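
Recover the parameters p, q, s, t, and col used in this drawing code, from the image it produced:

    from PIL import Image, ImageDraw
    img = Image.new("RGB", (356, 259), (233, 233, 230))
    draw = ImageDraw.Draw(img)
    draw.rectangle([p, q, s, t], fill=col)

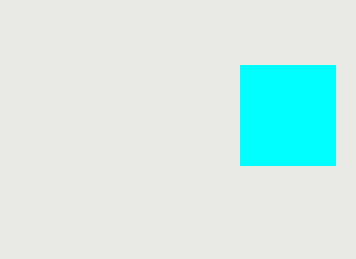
p = 240; q = 65; s = 335; t = 165; col = 'cyan'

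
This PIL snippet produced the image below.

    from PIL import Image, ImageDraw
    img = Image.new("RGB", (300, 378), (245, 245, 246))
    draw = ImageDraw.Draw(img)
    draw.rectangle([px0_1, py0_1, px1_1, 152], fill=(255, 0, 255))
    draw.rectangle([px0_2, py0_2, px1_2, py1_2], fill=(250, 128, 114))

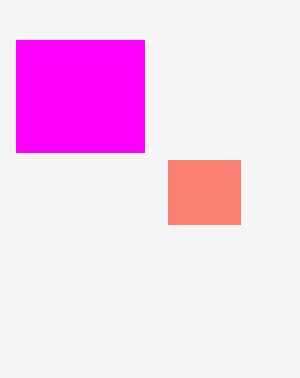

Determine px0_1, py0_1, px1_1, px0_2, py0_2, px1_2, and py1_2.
px0_1 = 16, py0_1 = 40, px1_1 = 144, px0_2 = 168, py0_2 = 160, px1_2 = 240, py1_2 = 224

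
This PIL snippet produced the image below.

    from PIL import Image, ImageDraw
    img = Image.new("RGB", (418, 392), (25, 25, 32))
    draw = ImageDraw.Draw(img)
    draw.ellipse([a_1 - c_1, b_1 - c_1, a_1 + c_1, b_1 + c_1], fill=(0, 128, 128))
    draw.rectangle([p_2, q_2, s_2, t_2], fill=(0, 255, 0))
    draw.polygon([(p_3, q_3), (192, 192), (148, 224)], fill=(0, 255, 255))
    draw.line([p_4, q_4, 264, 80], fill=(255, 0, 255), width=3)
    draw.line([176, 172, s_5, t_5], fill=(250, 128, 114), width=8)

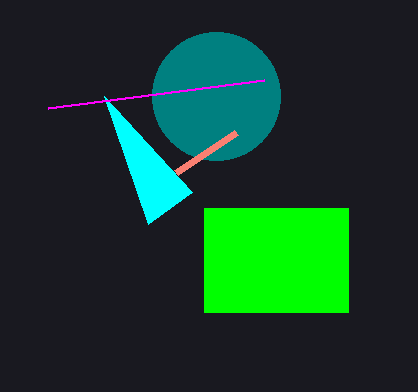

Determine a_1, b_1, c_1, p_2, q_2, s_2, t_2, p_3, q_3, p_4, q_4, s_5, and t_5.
a_1 = 216
b_1 = 96
c_1 = 64
p_2 = 204
q_2 = 208
s_2 = 348
t_2 = 312
p_3 = 104
q_3 = 96
p_4 = 48
q_4 = 108
s_5 = 236
t_5 = 132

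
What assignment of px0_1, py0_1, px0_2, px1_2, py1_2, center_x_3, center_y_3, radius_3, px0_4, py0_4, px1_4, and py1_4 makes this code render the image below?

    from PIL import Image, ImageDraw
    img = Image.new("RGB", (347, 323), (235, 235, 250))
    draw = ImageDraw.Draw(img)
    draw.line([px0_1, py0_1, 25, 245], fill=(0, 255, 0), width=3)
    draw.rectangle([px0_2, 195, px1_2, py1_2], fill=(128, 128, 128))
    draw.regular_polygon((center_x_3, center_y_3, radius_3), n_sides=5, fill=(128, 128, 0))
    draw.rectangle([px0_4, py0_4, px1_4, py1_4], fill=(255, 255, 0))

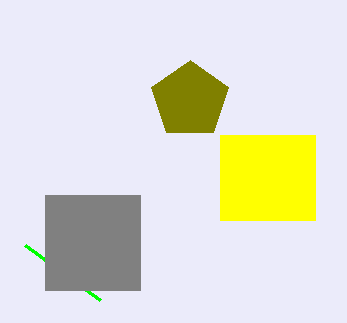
px0_1 = 100, py0_1 = 300, px0_2 = 45, px1_2 = 140, py1_2 = 290, center_x_3 = 190, center_y_3 = 100, radius_3 = 40, px0_4 = 220, py0_4 = 135, px1_4 = 315, py1_4 = 220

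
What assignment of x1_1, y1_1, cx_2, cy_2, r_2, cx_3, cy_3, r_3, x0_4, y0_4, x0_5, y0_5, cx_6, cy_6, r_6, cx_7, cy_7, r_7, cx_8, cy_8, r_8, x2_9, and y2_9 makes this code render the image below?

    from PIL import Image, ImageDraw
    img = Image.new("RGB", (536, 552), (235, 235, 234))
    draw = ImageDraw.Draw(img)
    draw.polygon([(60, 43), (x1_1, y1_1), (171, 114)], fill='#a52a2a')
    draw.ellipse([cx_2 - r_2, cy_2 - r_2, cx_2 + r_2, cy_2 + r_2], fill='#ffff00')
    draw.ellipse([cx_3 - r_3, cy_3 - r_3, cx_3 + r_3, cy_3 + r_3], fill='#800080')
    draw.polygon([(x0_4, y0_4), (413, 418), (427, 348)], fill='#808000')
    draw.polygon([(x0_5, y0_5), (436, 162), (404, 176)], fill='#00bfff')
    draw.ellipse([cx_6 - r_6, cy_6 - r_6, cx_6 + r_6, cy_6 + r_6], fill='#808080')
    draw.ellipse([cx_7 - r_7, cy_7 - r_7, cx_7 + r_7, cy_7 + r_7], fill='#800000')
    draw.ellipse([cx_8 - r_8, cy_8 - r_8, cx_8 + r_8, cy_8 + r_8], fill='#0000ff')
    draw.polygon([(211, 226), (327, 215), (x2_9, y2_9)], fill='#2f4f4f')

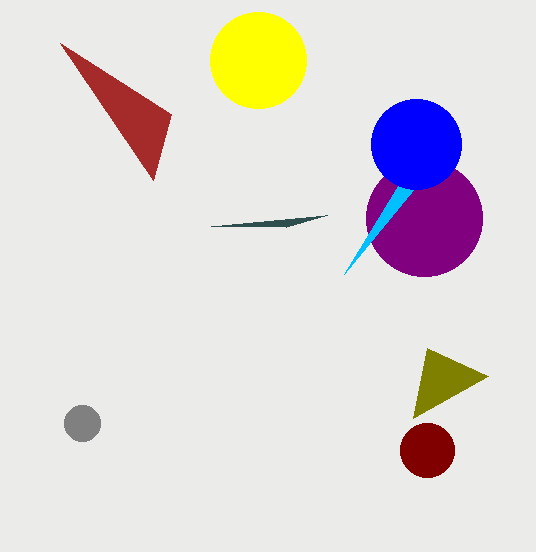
x1_1 = 153, y1_1 = 180, cx_2 = 258, cy_2 = 60, r_2 = 48, cx_3 = 424, cy_3 = 218, r_3 = 58, x0_4 = 488, y0_4 = 376, x0_5 = 344, y0_5 = 274, cx_6 = 82, cy_6 = 423, r_6 = 18, cx_7 = 427, cy_7 = 450, r_7 = 27, cx_8 = 416, cy_8 = 144, r_8 = 45, x2_9 = 286, y2_9 = 227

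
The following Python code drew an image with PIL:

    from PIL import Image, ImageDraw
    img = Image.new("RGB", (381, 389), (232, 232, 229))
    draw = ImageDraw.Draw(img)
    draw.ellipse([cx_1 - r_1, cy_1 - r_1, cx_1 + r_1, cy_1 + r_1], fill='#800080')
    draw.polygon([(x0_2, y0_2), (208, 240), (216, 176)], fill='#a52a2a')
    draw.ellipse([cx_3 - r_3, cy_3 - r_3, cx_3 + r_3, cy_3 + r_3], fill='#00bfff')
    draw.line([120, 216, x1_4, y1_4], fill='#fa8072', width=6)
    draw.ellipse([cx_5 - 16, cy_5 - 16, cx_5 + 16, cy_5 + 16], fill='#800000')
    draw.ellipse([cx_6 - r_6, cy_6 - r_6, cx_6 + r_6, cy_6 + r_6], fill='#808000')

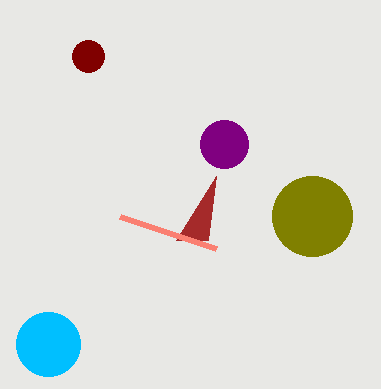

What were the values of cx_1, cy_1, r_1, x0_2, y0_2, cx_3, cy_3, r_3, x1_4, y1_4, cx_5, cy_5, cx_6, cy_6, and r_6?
cx_1 = 224; cy_1 = 144; r_1 = 24; x0_2 = 176; y0_2 = 240; cx_3 = 48; cy_3 = 344; r_3 = 32; x1_4 = 216; y1_4 = 248; cx_5 = 88; cy_5 = 56; cx_6 = 312; cy_6 = 216; r_6 = 40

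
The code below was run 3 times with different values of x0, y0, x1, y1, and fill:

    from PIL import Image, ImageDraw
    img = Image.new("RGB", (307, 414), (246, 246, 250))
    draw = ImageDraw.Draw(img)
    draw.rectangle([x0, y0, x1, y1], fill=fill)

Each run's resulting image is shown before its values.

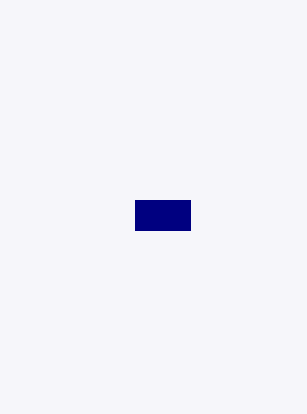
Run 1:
x0 = 135
y0 = 200
x1 = 190
y1 = 230
fill = 'navy'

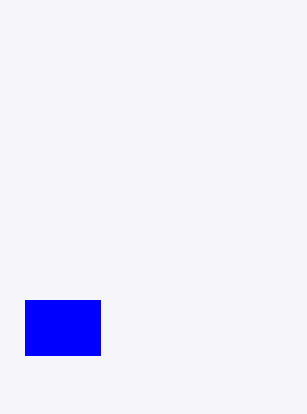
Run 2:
x0 = 25; y0 = 300; x1 = 100; y1 = 355; fill = 'blue'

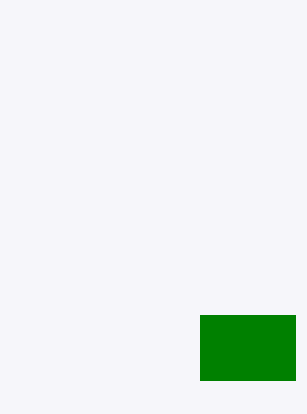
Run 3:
x0 = 200; y0 = 315; x1 = 295; y1 = 380; fill = 'green'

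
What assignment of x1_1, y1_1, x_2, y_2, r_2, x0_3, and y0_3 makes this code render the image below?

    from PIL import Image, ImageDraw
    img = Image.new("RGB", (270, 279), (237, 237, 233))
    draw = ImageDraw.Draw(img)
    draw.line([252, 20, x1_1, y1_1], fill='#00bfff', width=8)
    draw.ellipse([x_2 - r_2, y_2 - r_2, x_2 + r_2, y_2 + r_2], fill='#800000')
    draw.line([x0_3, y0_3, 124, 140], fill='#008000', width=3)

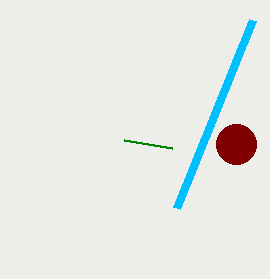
x1_1 = 176
y1_1 = 208
x_2 = 236
y_2 = 144
r_2 = 20
x0_3 = 172
y0_3 = 148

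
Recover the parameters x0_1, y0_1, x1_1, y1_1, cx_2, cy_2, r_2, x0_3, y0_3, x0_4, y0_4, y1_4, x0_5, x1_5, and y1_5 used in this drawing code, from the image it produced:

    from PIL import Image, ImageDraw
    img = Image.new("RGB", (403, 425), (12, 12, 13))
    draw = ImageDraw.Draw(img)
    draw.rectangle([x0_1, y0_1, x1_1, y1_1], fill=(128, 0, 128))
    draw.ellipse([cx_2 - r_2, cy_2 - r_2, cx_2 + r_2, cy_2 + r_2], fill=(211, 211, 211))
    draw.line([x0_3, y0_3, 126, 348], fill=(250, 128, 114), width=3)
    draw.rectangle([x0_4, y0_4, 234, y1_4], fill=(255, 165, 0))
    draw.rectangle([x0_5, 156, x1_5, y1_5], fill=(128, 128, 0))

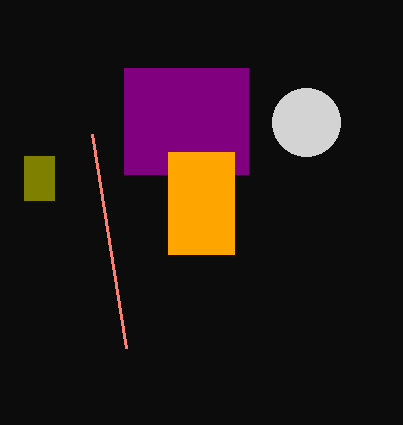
x0_1 = 124; y0_1 = 68; x1_1 = 248; y1_1 = 174; cx_2 = 306; cy_2 = 122; r_2 = 34; x0_3 = 92; y0_3 = 134; x0_4 = 168; y0_4 = 152; y1_4 = 254; x0_5 = 24; x1_5 = 54; y1_5 = 200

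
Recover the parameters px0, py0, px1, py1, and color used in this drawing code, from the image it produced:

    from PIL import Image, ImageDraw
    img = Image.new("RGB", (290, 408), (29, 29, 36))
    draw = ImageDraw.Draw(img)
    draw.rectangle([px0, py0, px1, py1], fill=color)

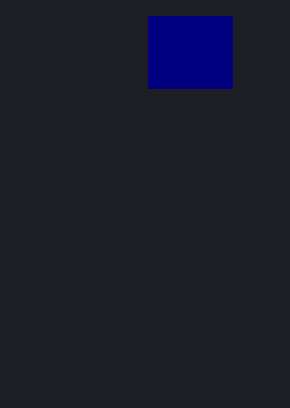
px0 = 148; py0 = 16; px1 = 232; py1 = 88; color = 'navy'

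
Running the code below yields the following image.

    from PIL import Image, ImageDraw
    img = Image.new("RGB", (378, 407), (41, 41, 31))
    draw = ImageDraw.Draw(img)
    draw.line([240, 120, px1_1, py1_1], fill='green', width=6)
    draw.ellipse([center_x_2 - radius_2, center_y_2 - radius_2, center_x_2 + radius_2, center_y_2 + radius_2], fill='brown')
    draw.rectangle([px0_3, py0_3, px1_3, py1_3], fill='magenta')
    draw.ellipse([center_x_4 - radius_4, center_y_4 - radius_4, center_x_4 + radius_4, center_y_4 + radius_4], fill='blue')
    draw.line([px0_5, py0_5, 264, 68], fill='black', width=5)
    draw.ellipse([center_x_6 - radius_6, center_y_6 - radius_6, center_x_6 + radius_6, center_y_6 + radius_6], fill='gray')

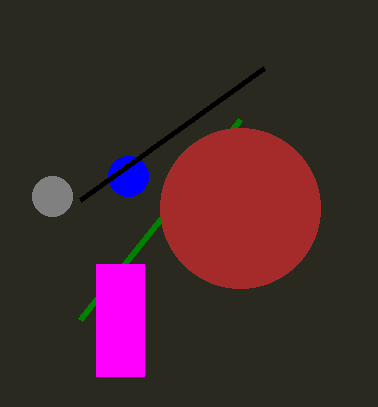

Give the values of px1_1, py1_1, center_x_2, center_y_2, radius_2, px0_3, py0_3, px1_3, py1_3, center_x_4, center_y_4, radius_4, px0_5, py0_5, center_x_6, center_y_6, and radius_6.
px1_1 = 80; py1_1 = 320; center_x_2 = 240; center_y_2 = 208; radius_2 = 80; px0_3 = 96; py0_3 = 264; px1_3 = 144; py1_3 = 376; center_x_4 = 128; center_y_4 = 176; radius_4 = 20; px0_5 = 80; py0_5 = 200; center_x_6 = 52; center_y_6 = 196; radius_6 = 20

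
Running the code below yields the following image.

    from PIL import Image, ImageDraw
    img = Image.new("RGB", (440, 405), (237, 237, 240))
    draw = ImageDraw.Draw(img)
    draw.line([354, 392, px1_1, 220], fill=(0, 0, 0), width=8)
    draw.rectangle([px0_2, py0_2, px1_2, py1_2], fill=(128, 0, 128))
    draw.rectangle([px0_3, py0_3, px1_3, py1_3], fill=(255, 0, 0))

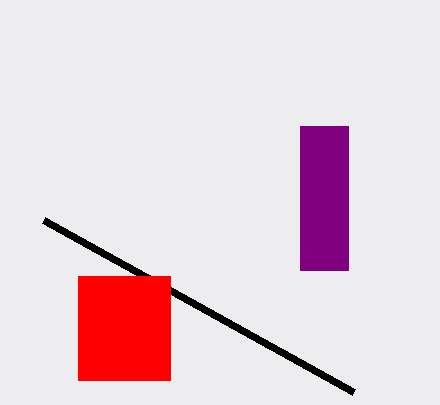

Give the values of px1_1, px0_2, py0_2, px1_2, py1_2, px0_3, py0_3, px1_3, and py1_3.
px1_1 = 44
px0_2 = 300
py0_2 = 126
px1_2 = 348
py1_2 = 270
px0_3 = 78
py0_3 = 276
px1_3 = 170
py1_3 = 380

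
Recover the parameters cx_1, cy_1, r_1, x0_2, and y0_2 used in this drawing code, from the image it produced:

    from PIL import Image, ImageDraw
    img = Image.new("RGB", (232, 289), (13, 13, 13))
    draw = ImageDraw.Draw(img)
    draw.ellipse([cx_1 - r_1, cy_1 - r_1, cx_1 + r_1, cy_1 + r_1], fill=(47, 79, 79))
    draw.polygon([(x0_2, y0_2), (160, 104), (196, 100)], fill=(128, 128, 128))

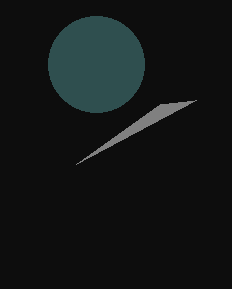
cx_1 = 96, cy_1 = 64, r_1 = 48, x0_2 = 76, y0_2 = 164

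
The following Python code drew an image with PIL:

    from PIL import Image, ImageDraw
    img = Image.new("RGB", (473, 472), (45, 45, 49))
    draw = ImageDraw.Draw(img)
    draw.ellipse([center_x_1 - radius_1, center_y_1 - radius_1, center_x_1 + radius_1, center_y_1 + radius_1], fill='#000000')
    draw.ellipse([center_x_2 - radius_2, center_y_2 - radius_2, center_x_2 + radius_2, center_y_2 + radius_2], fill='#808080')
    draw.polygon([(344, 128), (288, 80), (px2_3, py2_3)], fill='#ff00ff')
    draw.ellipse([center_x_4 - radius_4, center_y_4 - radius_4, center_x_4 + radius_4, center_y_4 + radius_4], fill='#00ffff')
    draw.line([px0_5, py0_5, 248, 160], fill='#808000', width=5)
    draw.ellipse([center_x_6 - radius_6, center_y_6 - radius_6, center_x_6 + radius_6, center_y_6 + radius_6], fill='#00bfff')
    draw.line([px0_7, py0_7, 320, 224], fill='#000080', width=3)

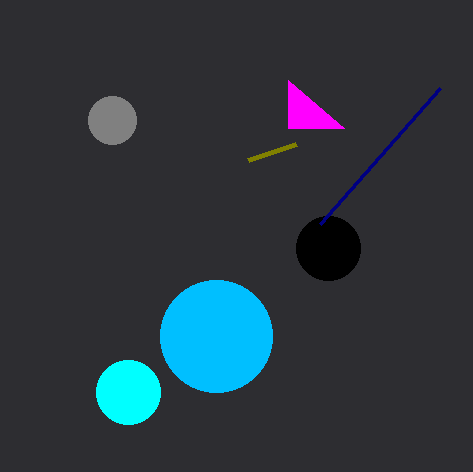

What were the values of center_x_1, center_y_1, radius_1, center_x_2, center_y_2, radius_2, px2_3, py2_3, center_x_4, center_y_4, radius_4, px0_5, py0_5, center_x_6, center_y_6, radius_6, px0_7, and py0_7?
center_x_1 = 328
center_y_1 = 248
radius_1 = 32
center_x_2 = 112
center_y_2 = 120
radius_2 = 24
px2_3 = 288
py2_3 = 128
center_x_4 = 128
center_y_4 = 392
radius_4 = 32
px0_5 = 296
py0_5 = 144
center_x_6 = 216
center_y_6 = 336
radius_6 = 56
px0_7 = 440
py0_7 = 88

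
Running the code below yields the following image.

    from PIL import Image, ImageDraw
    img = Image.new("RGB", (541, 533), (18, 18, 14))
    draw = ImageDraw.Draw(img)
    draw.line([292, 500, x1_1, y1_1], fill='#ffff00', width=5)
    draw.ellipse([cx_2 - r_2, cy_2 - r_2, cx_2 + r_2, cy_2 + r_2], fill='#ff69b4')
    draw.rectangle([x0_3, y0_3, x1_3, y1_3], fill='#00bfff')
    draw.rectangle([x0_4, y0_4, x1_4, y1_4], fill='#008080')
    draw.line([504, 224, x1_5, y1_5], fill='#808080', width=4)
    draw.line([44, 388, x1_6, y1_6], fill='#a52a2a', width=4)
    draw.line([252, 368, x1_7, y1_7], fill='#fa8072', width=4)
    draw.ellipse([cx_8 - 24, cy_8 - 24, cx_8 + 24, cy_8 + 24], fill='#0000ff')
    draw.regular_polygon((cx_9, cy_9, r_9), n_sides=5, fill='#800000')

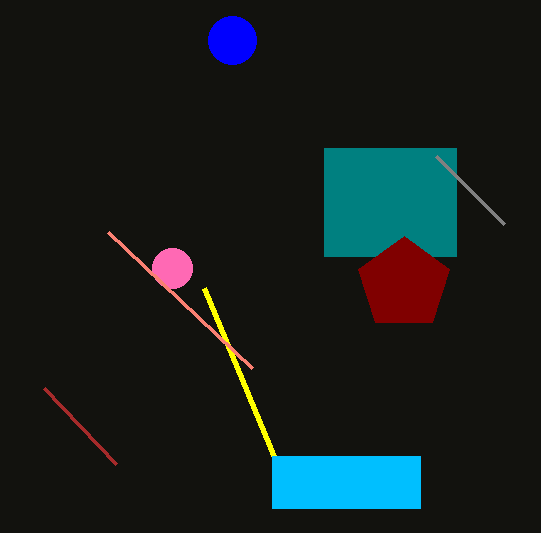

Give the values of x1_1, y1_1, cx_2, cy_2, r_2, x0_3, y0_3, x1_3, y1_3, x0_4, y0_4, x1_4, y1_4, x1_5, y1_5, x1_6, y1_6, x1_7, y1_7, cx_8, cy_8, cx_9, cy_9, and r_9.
x1_1 = 204, y1_1 = 288, cx_2 = 172, cy_2 = 268, r_2 = 20, x0_3 = 272, y0_3 = 456, x1_3 = 420, y1_3 = 508, x0_4 = 324, y0_4 = 148, x1_4 = 456, y1_4 = 256, x1_5 = 436, y1_5 = 156, x1_6 = 116, y1_6 = 464, x1_7 = 108, y1_7 = 232, cx_8 = 232, cy_8 = 40, cx_9 = 404, cy_9 = 284, r_9 = 48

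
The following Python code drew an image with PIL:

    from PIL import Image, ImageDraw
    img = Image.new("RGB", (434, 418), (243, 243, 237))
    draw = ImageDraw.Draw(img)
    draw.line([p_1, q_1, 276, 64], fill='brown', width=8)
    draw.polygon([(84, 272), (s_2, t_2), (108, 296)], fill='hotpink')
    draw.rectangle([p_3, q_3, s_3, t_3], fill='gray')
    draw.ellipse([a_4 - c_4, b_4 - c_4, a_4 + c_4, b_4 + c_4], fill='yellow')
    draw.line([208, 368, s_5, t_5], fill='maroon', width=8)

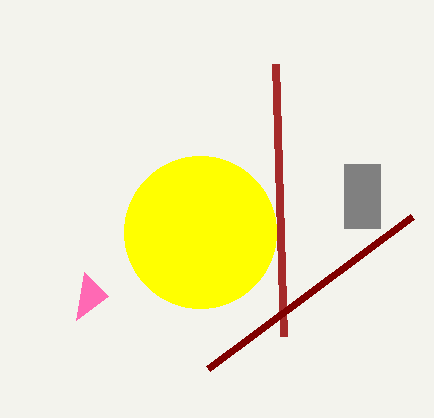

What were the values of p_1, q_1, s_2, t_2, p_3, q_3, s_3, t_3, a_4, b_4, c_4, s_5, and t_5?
p_1 = 284; q_1 = 336; s_2 = 76; t_2 = 320; p_3 = 344; q_3 = 164; s_3 = 380; t_3 = 228; a_4 = 200; b_4 = 232; c_4 = 76; s_5 = 412; t_5 = 216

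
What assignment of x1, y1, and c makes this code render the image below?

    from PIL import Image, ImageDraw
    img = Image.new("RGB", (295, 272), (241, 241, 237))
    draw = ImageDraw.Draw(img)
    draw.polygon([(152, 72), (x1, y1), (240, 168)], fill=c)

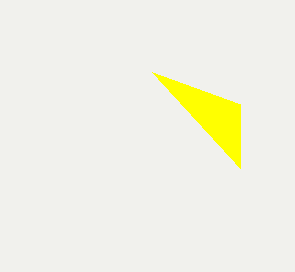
x1 = 240, y1 = 104, c = 'yellow'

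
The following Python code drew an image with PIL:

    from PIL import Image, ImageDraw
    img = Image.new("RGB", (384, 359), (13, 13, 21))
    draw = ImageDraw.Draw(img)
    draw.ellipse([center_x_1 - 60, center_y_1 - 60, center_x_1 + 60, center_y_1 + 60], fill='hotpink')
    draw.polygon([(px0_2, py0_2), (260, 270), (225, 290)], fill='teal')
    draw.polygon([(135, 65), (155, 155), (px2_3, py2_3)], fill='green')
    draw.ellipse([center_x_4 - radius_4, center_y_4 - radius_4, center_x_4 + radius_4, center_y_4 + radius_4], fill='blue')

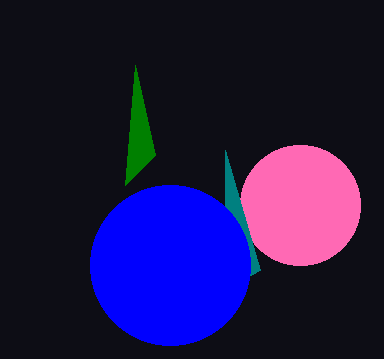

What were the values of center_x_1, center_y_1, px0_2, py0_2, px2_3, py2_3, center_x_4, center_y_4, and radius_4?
center_x_1 = 300, center_y_1 = 205, px0_2 = 225, py0_2 = 150, px2_3 = 125, py2_3 = 185, center_x_4 = 170, center_y_4 = 265, radius_4 = 80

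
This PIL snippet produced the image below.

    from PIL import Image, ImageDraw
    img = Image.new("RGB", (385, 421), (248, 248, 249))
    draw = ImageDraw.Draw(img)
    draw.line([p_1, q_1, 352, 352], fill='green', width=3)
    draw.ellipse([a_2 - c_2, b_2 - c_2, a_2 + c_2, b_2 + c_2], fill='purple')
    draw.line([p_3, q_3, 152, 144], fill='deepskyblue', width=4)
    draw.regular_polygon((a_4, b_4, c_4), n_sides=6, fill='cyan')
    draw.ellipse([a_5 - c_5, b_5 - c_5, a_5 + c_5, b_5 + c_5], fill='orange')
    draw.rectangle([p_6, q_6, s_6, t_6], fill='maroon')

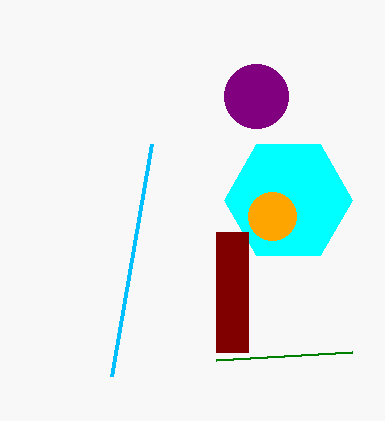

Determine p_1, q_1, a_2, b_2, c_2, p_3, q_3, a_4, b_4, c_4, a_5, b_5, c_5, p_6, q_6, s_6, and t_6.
p_1 = 216; q_1 = 360; a_2 = 256; b_2 = 96; c_2 = 32; p_3 = 112; q_3 = 376; a_4 = 288; b_4 = 200; c_4 = 64; a_5 = 272; b_5 = 216; c_5 = 24; p_6 = 216; q_6 = 232; s_6 = 248; t_6 = 352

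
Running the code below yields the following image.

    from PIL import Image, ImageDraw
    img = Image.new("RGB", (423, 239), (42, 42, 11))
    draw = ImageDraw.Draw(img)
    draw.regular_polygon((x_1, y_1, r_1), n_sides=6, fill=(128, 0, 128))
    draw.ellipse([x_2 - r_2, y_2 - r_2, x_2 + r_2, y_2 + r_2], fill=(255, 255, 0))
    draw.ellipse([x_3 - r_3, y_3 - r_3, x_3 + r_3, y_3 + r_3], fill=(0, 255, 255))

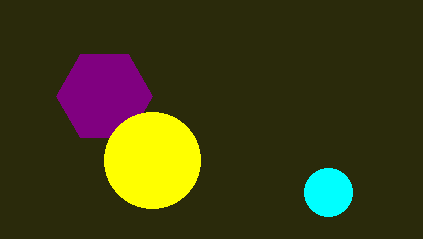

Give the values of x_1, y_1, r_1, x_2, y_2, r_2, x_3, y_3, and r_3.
x_1 = 104; y_1 = 96; r_1 = 48; x_2 = 152; y_2 = 160; r_2 = 48; x_3 = 328; y_3 = 192; r_3 = 24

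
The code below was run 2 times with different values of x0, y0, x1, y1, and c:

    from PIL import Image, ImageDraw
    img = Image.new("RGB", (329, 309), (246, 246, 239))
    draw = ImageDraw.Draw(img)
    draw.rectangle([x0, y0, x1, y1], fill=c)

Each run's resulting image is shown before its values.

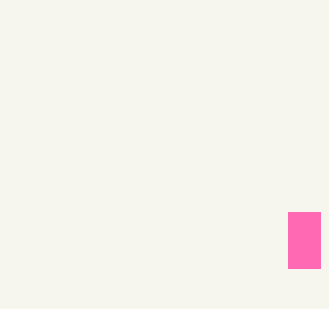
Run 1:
x0 = 288; y0 = 212; x1 = 320; y1 = 268; c = 'hotpink'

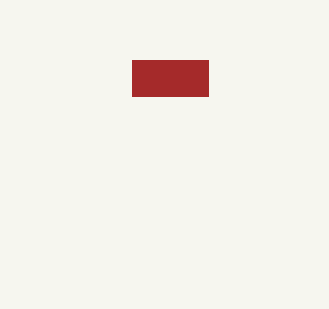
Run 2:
x0 = 132, y0 = 60, x1 = 208, y1 = 96, c = 'brown'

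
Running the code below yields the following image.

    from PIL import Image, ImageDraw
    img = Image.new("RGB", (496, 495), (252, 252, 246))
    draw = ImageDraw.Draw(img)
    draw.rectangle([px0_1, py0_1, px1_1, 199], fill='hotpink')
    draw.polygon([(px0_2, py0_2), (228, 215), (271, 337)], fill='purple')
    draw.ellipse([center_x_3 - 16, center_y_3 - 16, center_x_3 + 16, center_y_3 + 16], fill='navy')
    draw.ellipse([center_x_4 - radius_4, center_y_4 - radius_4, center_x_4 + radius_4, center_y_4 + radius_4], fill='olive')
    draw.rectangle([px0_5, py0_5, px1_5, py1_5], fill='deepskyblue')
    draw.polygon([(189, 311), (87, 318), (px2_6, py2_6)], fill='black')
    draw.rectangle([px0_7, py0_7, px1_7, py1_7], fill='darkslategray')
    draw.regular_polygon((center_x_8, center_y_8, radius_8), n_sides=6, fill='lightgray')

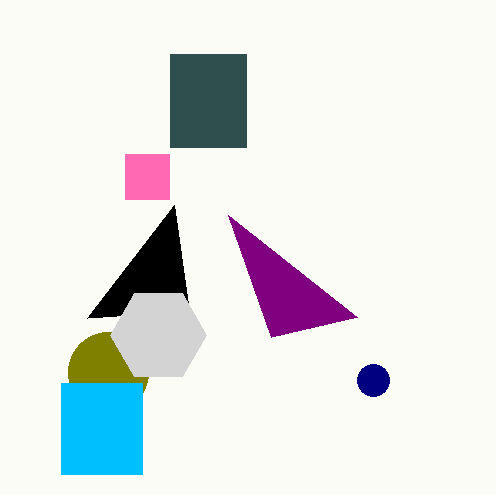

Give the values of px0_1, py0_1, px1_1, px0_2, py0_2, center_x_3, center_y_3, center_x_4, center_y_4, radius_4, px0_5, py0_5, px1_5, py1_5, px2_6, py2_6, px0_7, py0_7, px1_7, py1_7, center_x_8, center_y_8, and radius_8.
px0_1 = 125, py0_1 = 154, px1_1 = 169, px0_2 = 357, py0_2 = 317, center_x_3 = 373, center_y_3 = 380, center_x_4 = 108, center_y_4 = 372, radius_4 = 40, px0_5 = 61, py0_5 = 383, px1_5 = 142, py1_5 = 474, px2_6 = 174, py2_6 = 205, px0_7 = 170, py0_7 = 54, px1_7 = 246, py1_7 = 147, center_x_8 = 158, center_y_8 = 335, radius_8 = 48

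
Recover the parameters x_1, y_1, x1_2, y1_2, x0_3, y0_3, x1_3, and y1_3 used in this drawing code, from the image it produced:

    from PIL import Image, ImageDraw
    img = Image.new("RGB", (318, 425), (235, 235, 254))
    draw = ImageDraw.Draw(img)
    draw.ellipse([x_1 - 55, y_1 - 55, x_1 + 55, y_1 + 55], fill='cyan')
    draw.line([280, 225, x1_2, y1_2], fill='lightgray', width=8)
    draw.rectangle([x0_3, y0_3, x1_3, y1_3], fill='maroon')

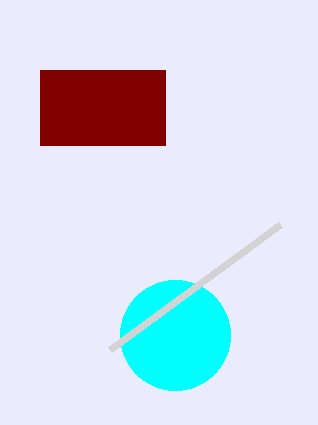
x_1 = 175; y_1 = 335; x1_2 = 110; y1_2 = 350; x0_3 = 40; y0_3 = 70; x1_3 = 165; y1_3 = 145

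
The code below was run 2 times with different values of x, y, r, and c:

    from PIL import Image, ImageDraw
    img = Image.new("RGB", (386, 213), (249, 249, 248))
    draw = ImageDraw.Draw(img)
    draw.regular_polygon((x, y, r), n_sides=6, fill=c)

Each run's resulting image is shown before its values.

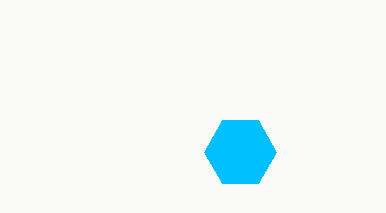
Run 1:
x = 240; y = 152; r = 36; c = 'deepskyblue'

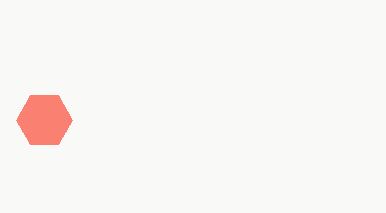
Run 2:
x = 44
y = 120
r = 28
c = 'salmon'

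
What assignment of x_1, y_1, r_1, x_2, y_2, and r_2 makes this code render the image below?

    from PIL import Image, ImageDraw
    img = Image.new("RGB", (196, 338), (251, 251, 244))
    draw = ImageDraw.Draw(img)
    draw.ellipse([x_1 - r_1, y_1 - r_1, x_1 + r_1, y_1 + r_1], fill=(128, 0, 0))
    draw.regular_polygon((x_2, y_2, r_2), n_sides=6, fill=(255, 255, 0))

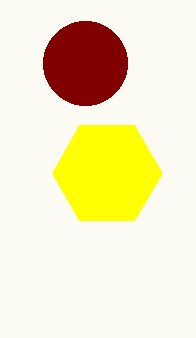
x_1 = 85, y_1 = 63, r_1 = 42, x_2 = 107, y_2 = 173, r_2 = 55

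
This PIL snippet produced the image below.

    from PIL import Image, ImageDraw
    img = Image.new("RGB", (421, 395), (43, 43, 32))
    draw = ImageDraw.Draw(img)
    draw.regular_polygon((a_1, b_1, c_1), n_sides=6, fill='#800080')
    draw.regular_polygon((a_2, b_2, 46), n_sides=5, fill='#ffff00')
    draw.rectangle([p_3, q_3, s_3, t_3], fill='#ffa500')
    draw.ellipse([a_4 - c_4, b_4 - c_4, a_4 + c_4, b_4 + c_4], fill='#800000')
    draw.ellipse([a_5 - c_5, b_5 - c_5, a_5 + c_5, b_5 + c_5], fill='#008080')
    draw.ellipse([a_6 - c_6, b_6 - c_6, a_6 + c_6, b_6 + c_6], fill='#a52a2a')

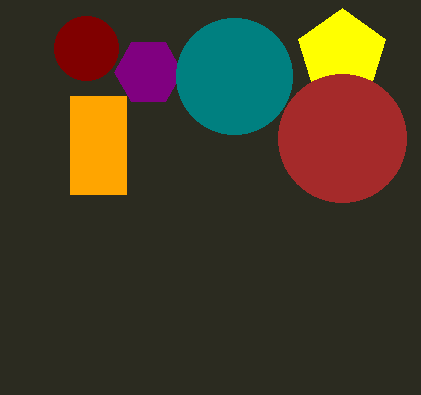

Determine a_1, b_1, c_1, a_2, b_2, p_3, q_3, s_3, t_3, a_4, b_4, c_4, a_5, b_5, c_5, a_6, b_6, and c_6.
a_1 = 148
b_1 = 72
c_1 = 34
a_2 = 342
b_2 = 54
p_3 = 70
q_3 = 96
s_3 = 126
t_3 = 194
a_4 = 86
b_4 = 48
c_4 = 32
a_5 = 234
b_5 = 76
c_5 = 58
a_6 = 342
b_6 = 138
c_6 = 64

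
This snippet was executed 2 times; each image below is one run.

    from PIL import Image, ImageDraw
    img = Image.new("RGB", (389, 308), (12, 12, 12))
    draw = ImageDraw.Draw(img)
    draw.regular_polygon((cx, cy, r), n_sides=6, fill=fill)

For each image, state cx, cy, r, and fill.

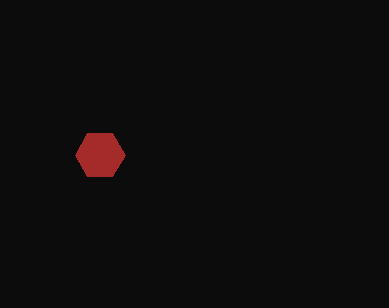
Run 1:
cx = 100; cy = 155; r = 25; fill = 'brown'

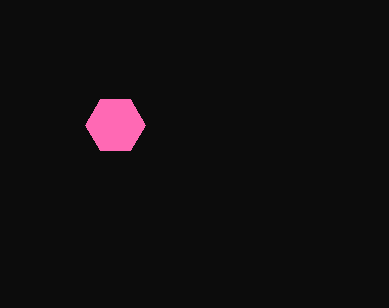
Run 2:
cx = 115
cy = 125
r = 30
fill = 'hotpink'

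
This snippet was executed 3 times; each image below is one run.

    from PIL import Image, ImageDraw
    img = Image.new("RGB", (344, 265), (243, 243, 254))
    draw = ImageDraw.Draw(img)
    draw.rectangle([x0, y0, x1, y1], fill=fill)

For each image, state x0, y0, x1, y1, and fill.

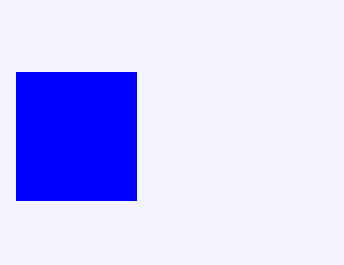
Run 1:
x0 = 16; y0 = 72; x1 = 136; y1 = 200; fill = 'blue'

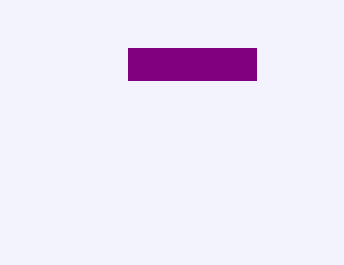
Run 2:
x0 = 128; y0 = 48; x1 = 256; y1 = 80; fill = 'purple'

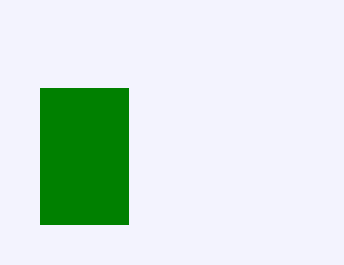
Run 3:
x0 = 40; y0 = 88; x1 = 128; y1 = 224; fill = 'green'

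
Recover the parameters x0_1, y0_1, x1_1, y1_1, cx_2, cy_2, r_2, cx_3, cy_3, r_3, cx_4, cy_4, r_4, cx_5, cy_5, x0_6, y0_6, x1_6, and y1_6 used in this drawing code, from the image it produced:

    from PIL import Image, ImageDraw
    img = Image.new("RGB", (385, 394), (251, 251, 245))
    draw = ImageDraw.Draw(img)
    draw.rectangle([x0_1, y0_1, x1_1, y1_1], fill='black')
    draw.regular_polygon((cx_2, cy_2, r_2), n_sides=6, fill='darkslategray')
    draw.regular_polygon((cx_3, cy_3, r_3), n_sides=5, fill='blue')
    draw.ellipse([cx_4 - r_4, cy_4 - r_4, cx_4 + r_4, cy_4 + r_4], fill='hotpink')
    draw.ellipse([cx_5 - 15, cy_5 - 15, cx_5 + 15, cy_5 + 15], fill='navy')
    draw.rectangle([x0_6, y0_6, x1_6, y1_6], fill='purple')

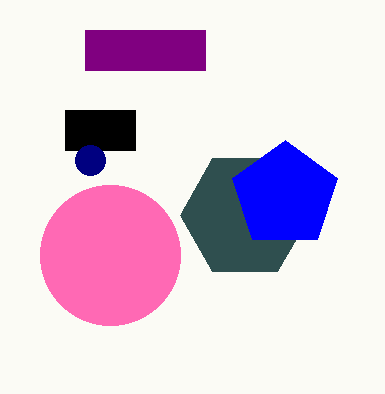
x0_1 = 65
y0_1 = 110
x1_1 = 135
y1_1 = 150
cx_2 = 245
cy_2 = 215
r_2 = 65
cx_3 = 285
cy_3 = 195
r_3 = 55
cx_4 = 110
cy_4 = 255
r_4 = 70
cx_5 = 90
cy_5 = 160
x0_6 = 85
y0_6 = 30
x1_6 = 205
y1_6 = 70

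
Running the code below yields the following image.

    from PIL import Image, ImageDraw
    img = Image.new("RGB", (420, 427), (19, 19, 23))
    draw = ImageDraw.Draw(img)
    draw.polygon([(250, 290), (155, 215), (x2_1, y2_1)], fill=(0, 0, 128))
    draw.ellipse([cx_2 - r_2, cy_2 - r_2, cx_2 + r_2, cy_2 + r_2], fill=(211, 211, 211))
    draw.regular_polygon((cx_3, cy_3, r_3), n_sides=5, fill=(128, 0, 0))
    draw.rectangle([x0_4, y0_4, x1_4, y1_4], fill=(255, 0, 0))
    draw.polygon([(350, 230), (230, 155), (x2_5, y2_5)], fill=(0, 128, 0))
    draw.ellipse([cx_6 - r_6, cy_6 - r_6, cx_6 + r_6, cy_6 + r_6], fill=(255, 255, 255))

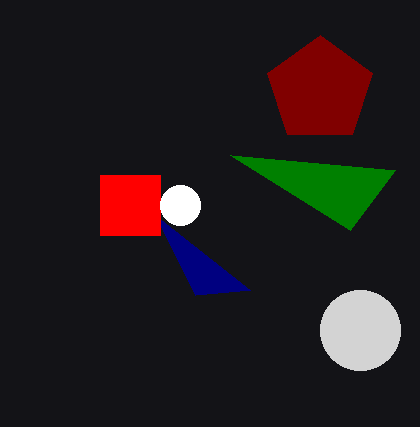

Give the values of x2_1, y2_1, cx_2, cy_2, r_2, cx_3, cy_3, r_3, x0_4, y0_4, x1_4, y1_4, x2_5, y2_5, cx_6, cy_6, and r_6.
x2_1 = 195
y2_1 = 295
cx_2 = 360
cy_2 = 330
r_2 = 40
cx_3 = 320
cy_3 = 90
r_3 = 55
x0_4 = 100
y0_4 = 175
x1_4 = 160
y1_4 = 235
x2_5 = 395
y2_5 = 170
cx_6 = 180
cy_6 = 205
r_6 = 20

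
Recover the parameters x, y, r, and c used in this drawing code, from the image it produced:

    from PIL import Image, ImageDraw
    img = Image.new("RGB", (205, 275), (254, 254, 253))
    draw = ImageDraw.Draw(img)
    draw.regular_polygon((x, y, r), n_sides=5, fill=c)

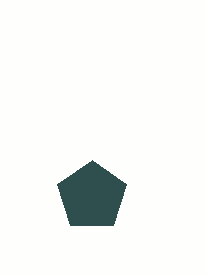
x = 92, y = 196, r = 36, c = 'darkslategray'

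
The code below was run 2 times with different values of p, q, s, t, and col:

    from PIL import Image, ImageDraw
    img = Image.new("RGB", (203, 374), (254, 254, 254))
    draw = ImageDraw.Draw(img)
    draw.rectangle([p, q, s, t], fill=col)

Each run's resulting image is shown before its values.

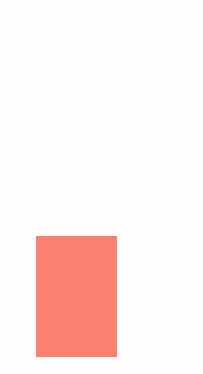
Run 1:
p = 36, q = 236, s = 116, t = 356, col = 'salmon'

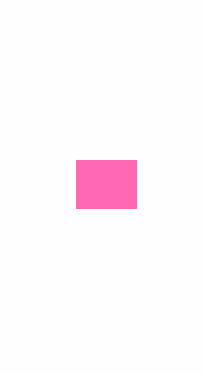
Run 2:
p = 76; q = 160; s = 136; t = 208; col = 'hotpink'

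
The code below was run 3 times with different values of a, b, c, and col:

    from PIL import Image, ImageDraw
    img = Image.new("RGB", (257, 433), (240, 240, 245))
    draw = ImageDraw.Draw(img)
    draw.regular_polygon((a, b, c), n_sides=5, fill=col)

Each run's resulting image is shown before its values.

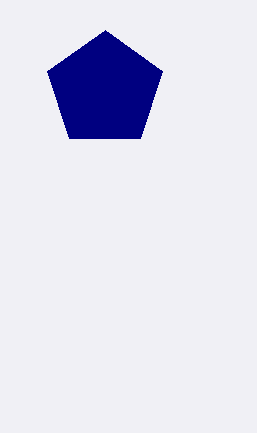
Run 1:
a = 105, b = 90, c = 60, col = 'navy'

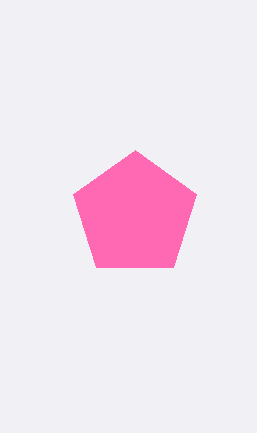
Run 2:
a = 135, b = 215, c = 65, col = 'hotpink'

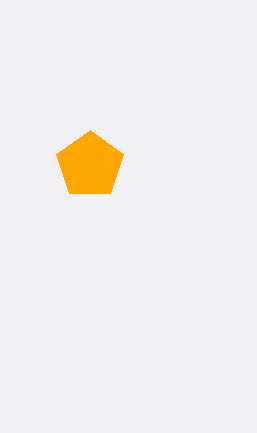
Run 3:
a = 90, b = 165, c = 35, col = 'orange'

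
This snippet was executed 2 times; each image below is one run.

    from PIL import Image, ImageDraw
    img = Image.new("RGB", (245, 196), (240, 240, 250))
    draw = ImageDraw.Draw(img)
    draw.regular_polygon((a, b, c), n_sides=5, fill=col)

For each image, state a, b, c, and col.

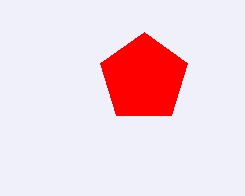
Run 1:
a = 144; b = 78; c = 46; col = 'red'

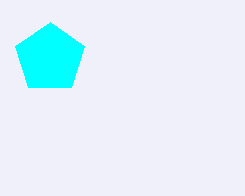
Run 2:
a = 50; b = 58; c = 36; col = 'cyan'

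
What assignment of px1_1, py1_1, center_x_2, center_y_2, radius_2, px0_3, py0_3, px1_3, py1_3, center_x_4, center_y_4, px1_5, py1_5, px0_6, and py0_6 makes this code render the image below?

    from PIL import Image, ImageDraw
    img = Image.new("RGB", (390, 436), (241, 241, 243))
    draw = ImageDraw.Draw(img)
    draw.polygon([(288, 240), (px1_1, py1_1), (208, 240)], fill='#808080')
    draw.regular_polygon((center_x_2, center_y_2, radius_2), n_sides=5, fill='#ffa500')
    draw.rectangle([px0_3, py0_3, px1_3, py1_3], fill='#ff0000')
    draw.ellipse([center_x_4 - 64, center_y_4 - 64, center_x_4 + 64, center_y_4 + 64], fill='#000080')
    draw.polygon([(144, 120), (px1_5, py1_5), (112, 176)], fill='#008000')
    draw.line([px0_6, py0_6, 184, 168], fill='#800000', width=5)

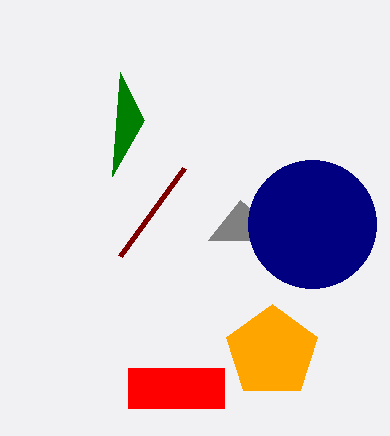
px1_1 = 240, py1_1 = 200, center_x_2 = 272, center_y_2 = 352, radius_2 = 48, px0_3 = 128, py0_3 = 368, px1_3 = 224, py1_3 = 408, center_x_4 = 312, center_y_4 = 224, px1_5 = 120, py1_5 = 72, px0_6 = 120, py0_6 = 256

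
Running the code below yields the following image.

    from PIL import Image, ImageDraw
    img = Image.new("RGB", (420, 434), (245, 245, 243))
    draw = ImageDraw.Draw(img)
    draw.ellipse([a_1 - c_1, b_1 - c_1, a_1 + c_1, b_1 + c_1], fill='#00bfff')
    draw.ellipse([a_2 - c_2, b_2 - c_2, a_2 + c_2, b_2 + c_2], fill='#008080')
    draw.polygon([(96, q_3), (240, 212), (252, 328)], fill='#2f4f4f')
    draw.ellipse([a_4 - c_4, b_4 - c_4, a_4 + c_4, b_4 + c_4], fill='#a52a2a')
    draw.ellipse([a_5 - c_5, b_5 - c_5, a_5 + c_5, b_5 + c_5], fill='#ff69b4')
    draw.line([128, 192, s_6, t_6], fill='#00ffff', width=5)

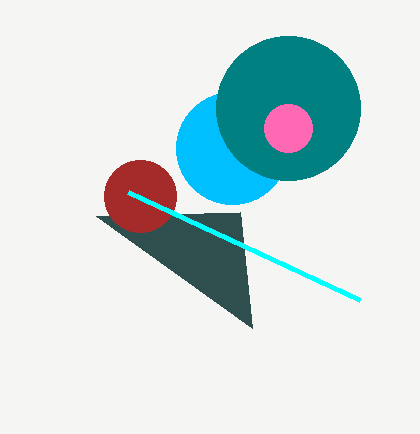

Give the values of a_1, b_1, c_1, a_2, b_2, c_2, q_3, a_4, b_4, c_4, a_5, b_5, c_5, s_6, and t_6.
a_1 = 232, b_1 = 148, c_1 = 56, a_2 = 288, b_2 = 108, c_2 = 72, q_3 = 216, a_4 = 140, b_4 = 196, c_4 = 36, a_5 = 288, b_5 = 128, c_5 = 24, s_6 = 360, t_6 = 300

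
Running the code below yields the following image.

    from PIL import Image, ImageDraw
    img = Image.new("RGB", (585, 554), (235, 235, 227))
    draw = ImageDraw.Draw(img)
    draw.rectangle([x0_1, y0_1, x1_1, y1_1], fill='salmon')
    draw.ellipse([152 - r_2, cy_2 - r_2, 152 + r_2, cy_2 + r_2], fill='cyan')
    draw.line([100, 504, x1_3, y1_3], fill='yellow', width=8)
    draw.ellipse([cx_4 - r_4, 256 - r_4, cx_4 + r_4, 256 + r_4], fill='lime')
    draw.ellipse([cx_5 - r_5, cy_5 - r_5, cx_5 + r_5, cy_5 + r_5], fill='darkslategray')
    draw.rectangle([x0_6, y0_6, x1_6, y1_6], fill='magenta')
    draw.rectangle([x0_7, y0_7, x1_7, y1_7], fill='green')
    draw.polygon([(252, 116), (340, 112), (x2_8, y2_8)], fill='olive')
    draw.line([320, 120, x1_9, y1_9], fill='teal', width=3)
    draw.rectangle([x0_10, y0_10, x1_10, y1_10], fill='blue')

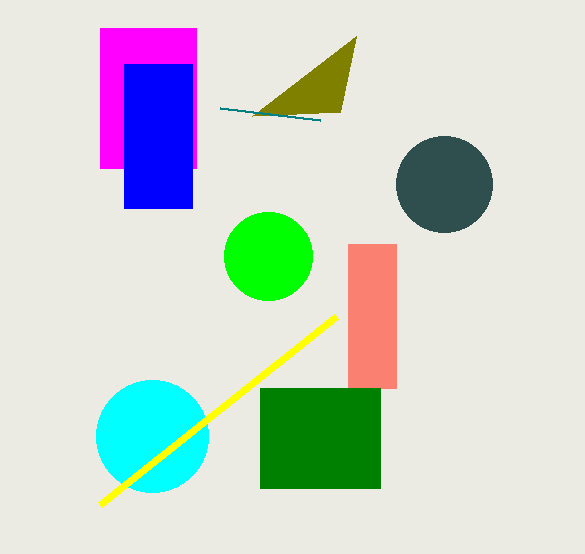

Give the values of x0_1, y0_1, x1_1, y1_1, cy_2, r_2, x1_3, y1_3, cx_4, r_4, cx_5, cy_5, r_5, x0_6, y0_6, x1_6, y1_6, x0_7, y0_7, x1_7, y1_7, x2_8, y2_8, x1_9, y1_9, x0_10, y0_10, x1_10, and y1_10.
x0_1 = 348; y0_1 = 244; x1_1 = 396; y1_1 = 388; cy_2 = 436; r_2 = 56; x1_3 = 336; y1_3 = 316; cx_4 = 268; r_4 = 44; cx_5 = 444; cy_5 = 184; r_5 = 48; x0_6 = 100; y0_6 = 28; x1_6 = 196; y1_6 = 168; x0_7 = 260; y0_7 = 388; x1_7 = 380; y1_7 = 488; x2_8 = 356; y2_8 = 36; x1_9 = 220; y1_9 = 108; x0_10 = 124; y0_10 = 64; x1_10 = 192; y1_10 = 208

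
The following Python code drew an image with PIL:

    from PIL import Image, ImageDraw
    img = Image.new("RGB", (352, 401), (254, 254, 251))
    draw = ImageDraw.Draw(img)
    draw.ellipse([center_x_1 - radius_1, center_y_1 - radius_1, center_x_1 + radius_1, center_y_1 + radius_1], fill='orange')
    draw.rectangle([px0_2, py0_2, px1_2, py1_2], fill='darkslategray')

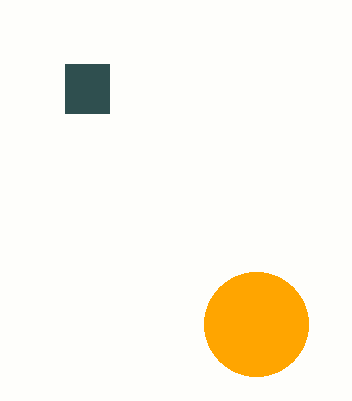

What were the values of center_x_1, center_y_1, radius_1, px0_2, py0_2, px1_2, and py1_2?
center_x_1 = 256; center_y_1 = 324; radius_1 = 52; px0_2 = 65; py0_2 = 64; px1_2 = 109; py1_2 = 113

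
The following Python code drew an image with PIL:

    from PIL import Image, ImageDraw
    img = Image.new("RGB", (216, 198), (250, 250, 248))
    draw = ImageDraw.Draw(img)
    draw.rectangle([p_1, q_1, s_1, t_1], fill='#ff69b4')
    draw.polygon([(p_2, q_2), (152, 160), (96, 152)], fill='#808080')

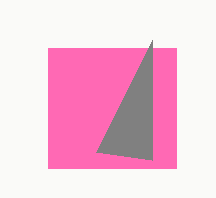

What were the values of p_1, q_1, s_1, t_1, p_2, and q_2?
p_1 = 48; q_1 = 48; s_1 = 176; t_1 = 168; p_2 = 152; q_2 = 40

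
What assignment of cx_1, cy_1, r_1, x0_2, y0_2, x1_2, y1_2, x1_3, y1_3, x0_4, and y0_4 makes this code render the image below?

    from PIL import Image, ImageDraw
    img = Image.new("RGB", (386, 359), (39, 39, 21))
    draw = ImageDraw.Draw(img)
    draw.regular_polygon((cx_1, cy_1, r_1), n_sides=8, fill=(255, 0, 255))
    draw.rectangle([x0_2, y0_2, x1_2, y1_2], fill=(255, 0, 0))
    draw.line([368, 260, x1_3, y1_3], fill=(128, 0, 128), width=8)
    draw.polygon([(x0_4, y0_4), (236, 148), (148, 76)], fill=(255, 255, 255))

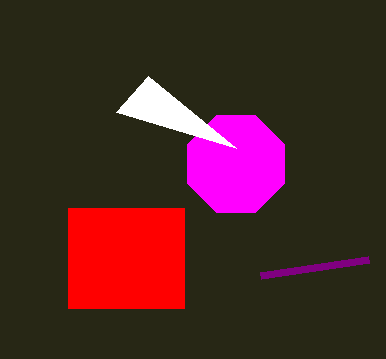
cx_1 = 236, cy_1 = 164, r_1 = 52, x0_2 = 68, y0_2 = 208, x1_2 = 184, y1_2 = 308, x1_3 = 260, y1_3 = 276, x0_4 = 116, y0_4 = 112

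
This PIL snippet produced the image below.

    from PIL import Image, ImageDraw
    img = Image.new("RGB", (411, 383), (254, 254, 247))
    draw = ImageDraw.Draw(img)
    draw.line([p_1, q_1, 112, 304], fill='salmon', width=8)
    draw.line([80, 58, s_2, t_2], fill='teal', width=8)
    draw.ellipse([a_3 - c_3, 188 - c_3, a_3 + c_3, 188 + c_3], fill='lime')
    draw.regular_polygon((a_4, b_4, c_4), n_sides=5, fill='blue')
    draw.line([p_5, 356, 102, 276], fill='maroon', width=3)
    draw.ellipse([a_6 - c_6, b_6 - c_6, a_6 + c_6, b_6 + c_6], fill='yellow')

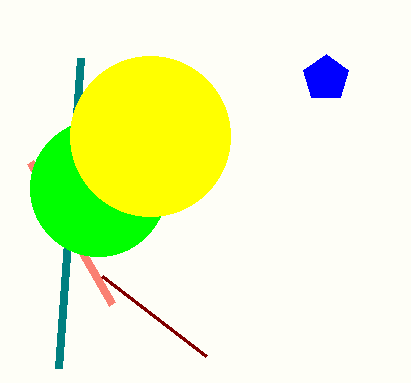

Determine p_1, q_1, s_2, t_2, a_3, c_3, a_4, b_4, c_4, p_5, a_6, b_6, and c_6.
p_1 = 30; q_1 = 162; s_2 = 58; t_2 = 368; a_3 = 98; c_3 = 68; a_4 = 326; b_4 = 78; c_4 = 24; p_5 = 206; a_6 = 150; b_6 = 136; c_6 = 80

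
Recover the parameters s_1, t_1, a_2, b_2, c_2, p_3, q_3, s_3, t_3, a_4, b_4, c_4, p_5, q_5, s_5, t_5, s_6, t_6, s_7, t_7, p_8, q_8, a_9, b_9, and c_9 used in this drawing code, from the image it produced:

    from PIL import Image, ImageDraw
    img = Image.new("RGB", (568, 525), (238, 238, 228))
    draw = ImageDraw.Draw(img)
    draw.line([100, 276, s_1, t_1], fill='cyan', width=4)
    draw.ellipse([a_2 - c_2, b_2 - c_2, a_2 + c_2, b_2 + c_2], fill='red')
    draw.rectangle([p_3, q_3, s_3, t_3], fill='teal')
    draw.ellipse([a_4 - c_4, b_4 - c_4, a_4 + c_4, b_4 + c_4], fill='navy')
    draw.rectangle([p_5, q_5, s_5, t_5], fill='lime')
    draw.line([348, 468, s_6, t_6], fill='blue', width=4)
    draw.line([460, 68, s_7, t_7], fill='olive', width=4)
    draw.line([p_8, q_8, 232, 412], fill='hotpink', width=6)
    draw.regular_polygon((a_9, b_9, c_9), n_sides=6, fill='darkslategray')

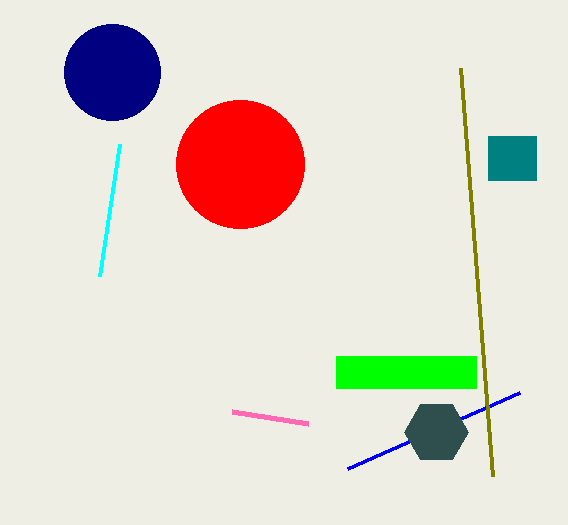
s_1 = 120; t_1 = 144; a_2 = 240; b_2 = 164; c_2 = 64; p_3 = 488; q_3 = 136; s_3 = 536; t_3 = 180; a_4 = 112; b_4 = 72; c_4 = 48; p_5 = 336; q_5 = 356; s_5 = 476; t_5 = 388; s_6 = 520; t_6 = 392; s_7 = 492; t_7 = 476; p_8 = 308; q_8 = 424; a_9 = 436; b_9 = 432; c_9 = 32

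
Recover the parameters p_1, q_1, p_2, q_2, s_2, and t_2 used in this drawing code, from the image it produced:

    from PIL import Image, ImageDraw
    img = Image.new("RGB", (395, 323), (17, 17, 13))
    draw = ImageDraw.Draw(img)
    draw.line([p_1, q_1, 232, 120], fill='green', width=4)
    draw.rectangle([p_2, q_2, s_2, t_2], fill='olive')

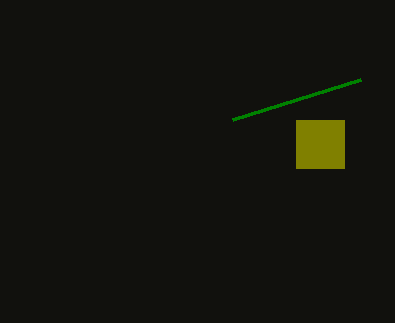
p_1 = 360, q_1 = 80, p_2 = 296, q_2 = 120, s_2 = 344, t_2 = 168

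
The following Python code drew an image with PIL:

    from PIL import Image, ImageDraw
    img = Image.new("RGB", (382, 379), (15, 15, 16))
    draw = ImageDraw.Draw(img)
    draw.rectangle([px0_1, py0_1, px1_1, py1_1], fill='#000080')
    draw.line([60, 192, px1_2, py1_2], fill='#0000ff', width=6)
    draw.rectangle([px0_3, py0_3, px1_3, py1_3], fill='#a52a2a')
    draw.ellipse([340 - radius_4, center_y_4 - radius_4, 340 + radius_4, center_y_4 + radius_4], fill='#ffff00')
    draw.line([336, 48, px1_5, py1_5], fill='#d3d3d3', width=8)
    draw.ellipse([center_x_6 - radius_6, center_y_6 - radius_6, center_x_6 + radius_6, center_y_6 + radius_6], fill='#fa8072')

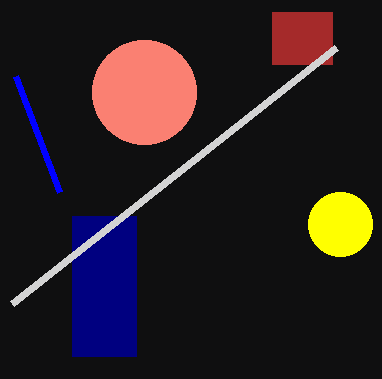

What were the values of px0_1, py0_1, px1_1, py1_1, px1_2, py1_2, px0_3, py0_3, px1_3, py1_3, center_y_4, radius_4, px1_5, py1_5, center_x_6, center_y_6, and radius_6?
px0_1 = 72; py0_1 = 216; px1_1 = 136; py1_1 = 356; px1_2 = 16; py1_2 = 76; px0_3 = 272; py0_3 = 12; px1_3 = 332; py1_3 = 64; center_y_4 = 224; radius_4 = 32; px1_5 = 12; py1_5 = 304; center_x_6 = 144; center_y_6 = 92; radius_6 = 52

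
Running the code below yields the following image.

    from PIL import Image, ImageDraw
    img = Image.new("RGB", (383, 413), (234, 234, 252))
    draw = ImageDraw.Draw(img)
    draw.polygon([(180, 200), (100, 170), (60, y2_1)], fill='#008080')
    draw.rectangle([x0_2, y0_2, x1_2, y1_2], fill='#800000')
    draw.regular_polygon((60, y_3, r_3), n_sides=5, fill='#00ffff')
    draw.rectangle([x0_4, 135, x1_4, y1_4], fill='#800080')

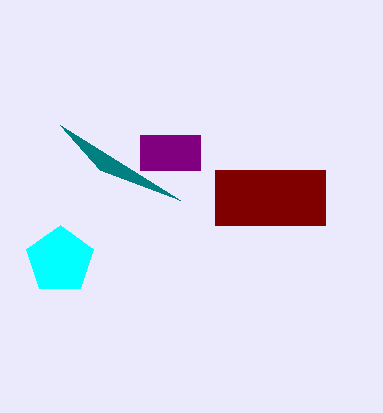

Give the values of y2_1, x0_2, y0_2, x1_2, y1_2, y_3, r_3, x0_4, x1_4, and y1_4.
y2_1 = 125
x0_2 = 215
y0_2 = 170
x1_2 = 325
y1_2 = 225
y_3 = 260
r_3 = 35
x0_4 = 140
x1_4 = 200
y1_4 = 170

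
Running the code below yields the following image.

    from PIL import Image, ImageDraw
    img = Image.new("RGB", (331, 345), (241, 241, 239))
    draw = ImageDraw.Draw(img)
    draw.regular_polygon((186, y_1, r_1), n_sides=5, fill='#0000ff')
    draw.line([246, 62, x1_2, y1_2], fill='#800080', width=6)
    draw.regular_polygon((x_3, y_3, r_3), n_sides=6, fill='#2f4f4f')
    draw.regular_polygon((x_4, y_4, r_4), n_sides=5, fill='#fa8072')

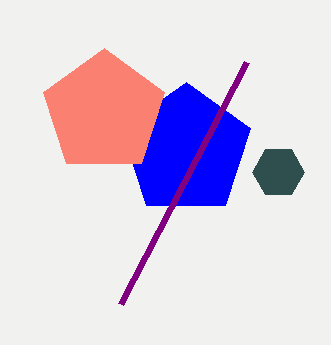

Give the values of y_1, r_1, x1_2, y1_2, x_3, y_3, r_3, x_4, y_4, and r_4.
y_1 = 150; r_1 = 68; x1_2 = 120; y1_2 = 304; x_3 = 278; y_3 = 172; r_3 = 26; x_4 = 104; y_4 = 112; r_4 = 64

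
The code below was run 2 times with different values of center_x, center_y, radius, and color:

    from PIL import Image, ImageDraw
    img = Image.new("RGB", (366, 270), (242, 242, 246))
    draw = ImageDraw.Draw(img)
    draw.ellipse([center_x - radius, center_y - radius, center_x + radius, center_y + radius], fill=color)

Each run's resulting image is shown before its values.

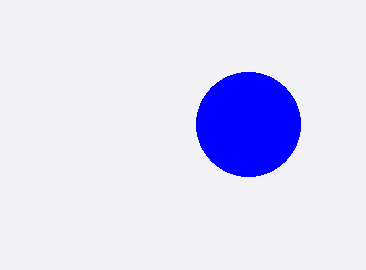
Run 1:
center_x = 248, center_y = 124, radius = 52, color = 'blue'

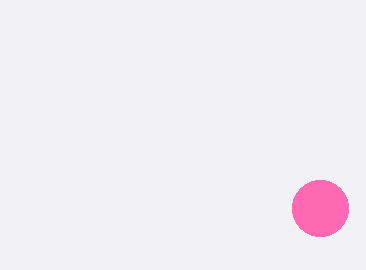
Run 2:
center_x = 320, center_y = 208, radius = 28, color = 'hotpink'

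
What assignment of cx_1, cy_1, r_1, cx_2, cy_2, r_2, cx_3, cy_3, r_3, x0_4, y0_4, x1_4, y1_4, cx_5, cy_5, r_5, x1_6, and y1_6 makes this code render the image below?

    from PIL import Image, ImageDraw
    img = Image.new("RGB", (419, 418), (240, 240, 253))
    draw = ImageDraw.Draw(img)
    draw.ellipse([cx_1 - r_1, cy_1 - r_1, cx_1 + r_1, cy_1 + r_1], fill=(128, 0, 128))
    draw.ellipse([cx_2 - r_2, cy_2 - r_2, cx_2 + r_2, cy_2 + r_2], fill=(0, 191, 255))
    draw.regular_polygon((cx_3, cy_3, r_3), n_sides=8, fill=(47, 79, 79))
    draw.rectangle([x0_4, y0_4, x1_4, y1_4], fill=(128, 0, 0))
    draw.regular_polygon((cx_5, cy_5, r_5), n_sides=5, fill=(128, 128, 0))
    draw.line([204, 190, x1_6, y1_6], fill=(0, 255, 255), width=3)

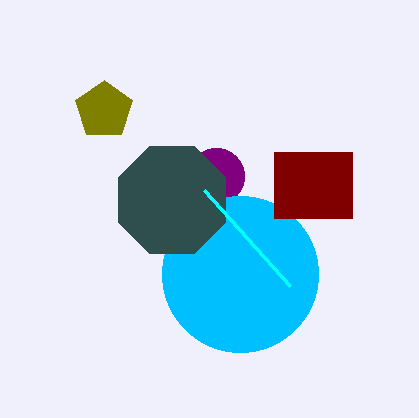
cx_1 = 216; cy_1 = 176; r_1 = 28; cx_2 = 240; cy_2 = 274; r_2 = 78; cx_3 = 172; cy_3 = 200; r_3 = 58; x0_4 = 274; y0_4 = 152; x1_4 = 352; y1_4 = 218; cx_5 = 104; cy_5 = 110; r_5 = 30; x1_6 = 290; y1_6 = 286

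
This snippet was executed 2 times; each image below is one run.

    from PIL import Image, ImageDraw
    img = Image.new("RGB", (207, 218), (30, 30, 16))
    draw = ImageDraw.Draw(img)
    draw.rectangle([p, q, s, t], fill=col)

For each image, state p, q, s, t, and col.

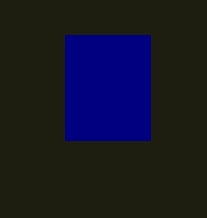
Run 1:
p = 65
q = 35
s = 150
t = 140
col = 'navy'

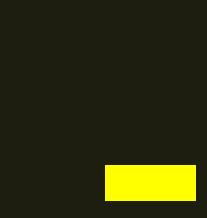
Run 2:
p = 105; q = 165; s = 195; t = 200; col = 'yellow'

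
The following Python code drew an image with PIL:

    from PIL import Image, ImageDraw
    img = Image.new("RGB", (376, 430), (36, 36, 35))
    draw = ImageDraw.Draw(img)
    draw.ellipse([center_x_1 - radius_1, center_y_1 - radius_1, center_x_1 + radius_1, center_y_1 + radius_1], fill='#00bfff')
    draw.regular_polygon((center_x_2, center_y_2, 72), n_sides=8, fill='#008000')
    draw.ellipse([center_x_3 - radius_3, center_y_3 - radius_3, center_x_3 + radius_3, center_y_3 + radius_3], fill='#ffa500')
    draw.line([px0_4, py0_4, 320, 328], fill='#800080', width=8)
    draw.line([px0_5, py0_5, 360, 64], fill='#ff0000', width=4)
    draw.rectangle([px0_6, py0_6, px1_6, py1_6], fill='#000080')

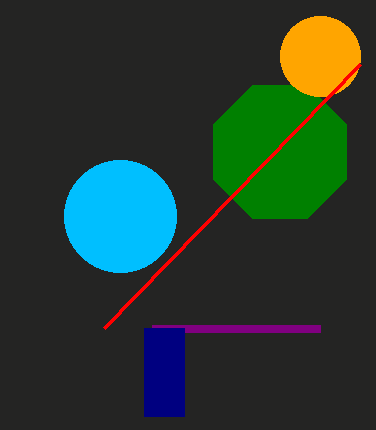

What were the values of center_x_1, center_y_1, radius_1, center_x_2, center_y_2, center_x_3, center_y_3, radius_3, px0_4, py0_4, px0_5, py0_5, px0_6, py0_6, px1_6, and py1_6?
center_x_1 = 120; center_y_1 = 216; radius_1 = 56; center_x_2 = 280; center_y_2 = 152; center_x_3 = 320; center_y_3 = 56; radius_3 = 40; px0_4 = 152; py0_4 = 328; px0_5 = 104; py0_5 = 328; px0_6 = 144; py0_6 = 328; px1_6 = 184; py1_6 = 416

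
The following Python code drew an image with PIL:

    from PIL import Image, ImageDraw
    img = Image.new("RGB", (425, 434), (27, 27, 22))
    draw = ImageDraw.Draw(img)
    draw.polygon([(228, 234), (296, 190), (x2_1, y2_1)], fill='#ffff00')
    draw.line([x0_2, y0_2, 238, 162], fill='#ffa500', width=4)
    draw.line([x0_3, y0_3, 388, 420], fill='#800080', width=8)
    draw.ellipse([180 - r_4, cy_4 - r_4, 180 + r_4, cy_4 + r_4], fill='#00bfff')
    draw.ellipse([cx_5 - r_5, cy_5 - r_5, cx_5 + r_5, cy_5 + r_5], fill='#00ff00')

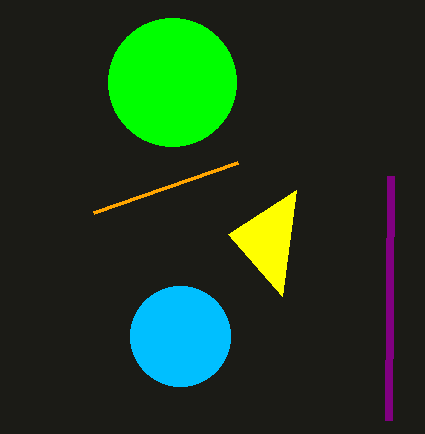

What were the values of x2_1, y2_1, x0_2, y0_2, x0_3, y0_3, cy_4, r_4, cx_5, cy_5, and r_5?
x2_1 = 282; y2_1 = 296; x0_2 = 94; y0_2 = 212; x0_3 = 390; y0_3 = 176; cy_4 = 336; r_4 = 50; cx_5 = 172; cy_5 = 82; r_5 = 64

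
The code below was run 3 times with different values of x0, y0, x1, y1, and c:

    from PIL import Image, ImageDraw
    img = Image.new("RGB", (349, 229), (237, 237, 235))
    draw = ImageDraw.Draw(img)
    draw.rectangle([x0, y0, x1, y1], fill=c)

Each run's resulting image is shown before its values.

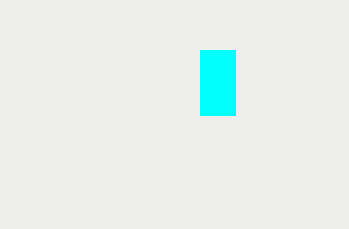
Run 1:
x0 = 200; y0 = 50; x1 = 235; y1 = 115; c = 'cyan'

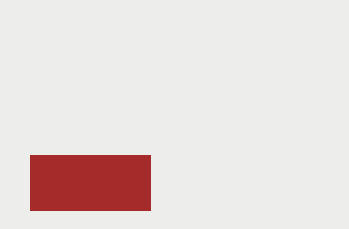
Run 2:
x0 = 30
y0 = 155
x1 = 150
y1 = 210
c = 'brown'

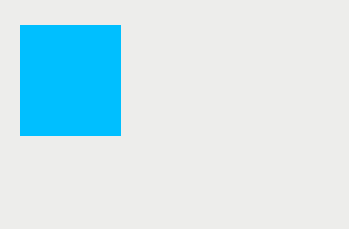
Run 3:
x0 = 20; y0 = 25; x1 = 120; y1 = 135; c = 'deepskyblue'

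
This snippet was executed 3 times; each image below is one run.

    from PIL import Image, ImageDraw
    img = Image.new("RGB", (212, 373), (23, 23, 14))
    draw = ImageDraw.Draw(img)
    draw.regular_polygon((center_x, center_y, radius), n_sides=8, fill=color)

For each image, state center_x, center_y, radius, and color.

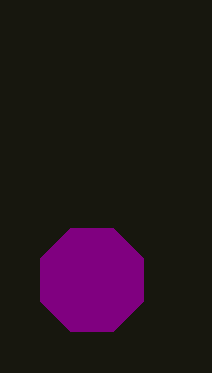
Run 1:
center_x = 92, center_y = 280, radius = 56, color = 'purple'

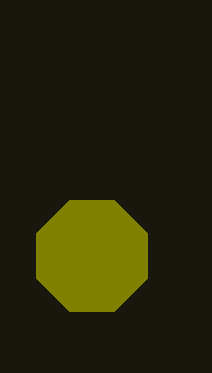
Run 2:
center_x = 92
center_y = 256
radius = 60
color = 'olive'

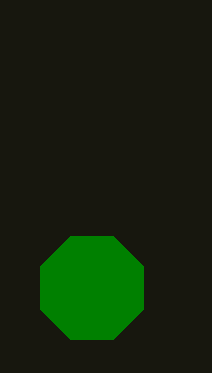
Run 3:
center_x = 92, center_y = 288, radius = 56, color = 'green'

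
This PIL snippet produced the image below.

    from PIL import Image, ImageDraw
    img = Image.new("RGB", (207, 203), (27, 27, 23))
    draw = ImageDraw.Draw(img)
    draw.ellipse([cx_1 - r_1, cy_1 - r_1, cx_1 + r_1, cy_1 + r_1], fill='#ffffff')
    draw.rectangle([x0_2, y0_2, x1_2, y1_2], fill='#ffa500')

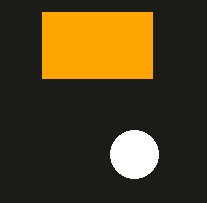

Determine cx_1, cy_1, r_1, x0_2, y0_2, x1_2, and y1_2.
cx_1 = 134
cy_1 = 154
r_1 = 24
x0_2 = 42
y0_2 = 12
x1_2 = 152
y1_2 = 78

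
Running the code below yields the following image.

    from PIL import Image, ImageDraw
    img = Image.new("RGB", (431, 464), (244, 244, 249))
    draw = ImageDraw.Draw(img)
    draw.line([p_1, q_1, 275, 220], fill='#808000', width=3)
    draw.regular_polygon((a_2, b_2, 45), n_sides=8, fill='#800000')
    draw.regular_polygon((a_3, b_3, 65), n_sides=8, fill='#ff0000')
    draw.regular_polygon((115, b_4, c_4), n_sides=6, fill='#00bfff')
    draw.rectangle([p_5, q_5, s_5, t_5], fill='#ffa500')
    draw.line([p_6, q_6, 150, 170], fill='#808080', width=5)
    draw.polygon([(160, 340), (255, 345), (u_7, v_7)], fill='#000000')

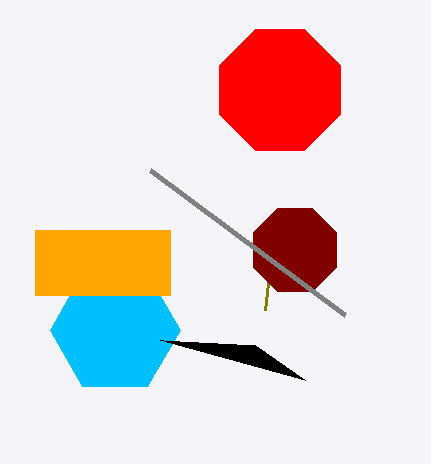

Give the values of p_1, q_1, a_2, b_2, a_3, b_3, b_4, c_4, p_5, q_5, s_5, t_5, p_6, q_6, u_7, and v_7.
p_1 = 265, q_1 = 310, a_2 = 295, b_2 = 250, a_3 = 280, b_3 = 90, b_4 = 330, c_4 = 65, p_5 = 35, q_5 = 230, s_5 = 170, t_5 = 295, p_6 = 345, q_6 = 315, u_7 = 305, v_7 = 380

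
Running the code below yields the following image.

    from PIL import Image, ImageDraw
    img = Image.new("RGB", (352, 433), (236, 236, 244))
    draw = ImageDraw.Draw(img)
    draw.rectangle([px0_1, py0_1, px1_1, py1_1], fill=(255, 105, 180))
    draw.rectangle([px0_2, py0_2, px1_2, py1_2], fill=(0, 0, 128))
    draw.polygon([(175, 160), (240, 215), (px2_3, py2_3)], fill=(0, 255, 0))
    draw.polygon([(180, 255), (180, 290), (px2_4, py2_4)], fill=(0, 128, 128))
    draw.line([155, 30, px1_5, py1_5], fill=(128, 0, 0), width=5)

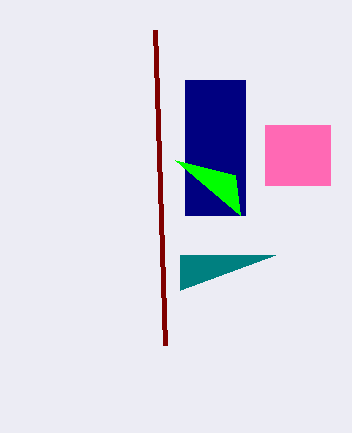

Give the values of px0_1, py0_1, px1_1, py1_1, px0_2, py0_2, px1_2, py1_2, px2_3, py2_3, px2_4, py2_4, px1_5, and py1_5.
px0_1 = 265; py0_1 = 125; px1_1 = 330; py1_1 = 185; px0_2 = 185; py0_2 = 80; px1_2 = 245; py1_2 = 215; px2_3 = 235; py2_3 = 175; px2_4 = 275; py2_4 = 255; px1_5 = 165; py1_5 = 345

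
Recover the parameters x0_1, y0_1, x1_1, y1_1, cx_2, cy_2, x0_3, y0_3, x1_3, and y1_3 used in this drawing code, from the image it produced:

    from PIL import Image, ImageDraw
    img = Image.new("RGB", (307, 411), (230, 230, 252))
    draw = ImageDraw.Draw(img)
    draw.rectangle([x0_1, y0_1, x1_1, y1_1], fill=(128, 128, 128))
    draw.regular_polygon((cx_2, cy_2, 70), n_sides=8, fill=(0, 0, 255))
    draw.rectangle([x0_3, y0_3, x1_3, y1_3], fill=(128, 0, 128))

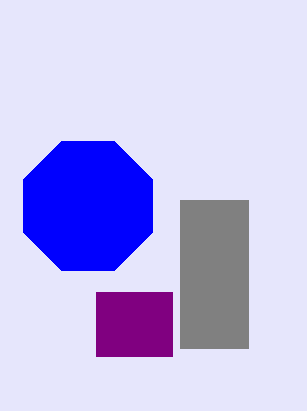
x0_1 = 180
y0_1 = 200
x1_1 = 248
y1_1 = 348
cx_2 = 88
cy_2 = 206
x0_3 = 96
y0_3 = 292
x1_3 = 172
y1_3 = 356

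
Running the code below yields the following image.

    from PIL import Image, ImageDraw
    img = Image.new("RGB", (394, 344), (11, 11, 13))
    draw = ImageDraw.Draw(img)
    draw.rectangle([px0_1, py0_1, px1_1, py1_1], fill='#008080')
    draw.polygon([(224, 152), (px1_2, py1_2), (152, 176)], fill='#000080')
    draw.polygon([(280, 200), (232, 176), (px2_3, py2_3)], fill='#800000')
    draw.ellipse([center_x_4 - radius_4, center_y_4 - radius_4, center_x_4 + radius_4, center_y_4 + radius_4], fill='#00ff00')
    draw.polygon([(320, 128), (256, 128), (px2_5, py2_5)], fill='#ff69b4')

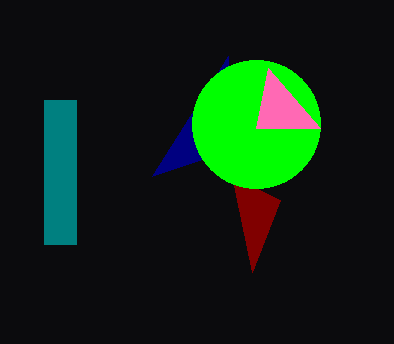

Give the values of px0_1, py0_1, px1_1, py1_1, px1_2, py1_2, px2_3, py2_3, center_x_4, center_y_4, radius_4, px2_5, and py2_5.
px0_1 = 44
py0_1 = 100
px1_1 = 76
py1_1 = 244
px1_2 = 228
py1_2 = 56
px2_3 = 252
py2_3 = 272
center_x_4 = 256
center_y_4 = 124
radius_4 = 64
px2_5 = 268
py2_5 = 68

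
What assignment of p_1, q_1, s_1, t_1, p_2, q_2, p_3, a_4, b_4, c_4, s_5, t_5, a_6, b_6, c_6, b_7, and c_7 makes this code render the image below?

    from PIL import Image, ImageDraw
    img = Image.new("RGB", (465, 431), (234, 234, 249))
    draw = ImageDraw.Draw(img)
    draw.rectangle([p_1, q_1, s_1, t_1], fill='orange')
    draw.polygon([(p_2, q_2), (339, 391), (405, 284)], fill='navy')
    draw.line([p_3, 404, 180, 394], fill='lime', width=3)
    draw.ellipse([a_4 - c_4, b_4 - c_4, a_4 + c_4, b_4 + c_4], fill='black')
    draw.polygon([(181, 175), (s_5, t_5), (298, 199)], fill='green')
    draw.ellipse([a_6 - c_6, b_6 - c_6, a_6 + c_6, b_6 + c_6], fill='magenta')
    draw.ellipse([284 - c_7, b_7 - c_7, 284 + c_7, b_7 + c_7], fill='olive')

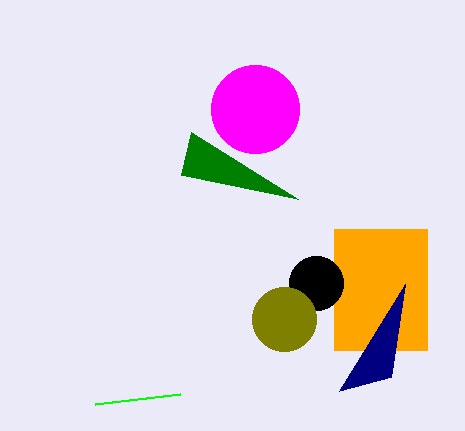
p_1 = 334; q_1 = 229; s_1 = 427; t_1 = 350; p_2 = 391; q_2 = 377; p_3 = 95; a_4 = 316; b_4 = 283; c_4 = 27; s_5 = 191; t_5 = 132; a_6 = 255; b_6 = 109; c_6 = 44; b_7 = 319; c_7 = 32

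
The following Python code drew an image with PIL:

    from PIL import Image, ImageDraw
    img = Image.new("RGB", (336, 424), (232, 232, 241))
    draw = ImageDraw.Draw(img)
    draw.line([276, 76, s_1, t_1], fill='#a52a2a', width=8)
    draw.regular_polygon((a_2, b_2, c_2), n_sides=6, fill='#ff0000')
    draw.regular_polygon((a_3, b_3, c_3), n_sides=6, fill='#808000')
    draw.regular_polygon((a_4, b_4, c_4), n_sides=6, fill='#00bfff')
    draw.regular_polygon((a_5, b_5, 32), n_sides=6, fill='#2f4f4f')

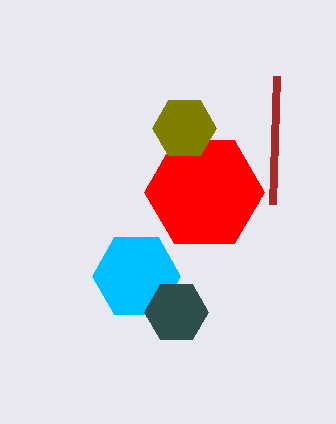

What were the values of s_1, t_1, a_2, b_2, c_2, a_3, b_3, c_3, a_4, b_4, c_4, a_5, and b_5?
s_1 = 272, t_1 = 204, a_2 = 204, b_2 = 192, c_2 = 60, a_3 = 184, b_3 = 128, c_3 = 32, a_4 = 136, b_4 = 276, c_4 = 44, a_5 = 176, b_5 = 312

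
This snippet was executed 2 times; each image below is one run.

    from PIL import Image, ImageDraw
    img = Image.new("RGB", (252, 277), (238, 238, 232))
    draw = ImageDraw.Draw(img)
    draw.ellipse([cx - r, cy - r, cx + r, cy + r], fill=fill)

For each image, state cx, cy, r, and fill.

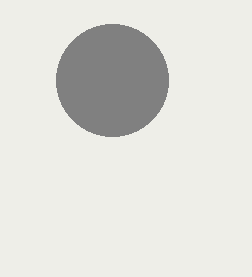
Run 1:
cx = 112; cy = 80; r = 56; fill = 'gray'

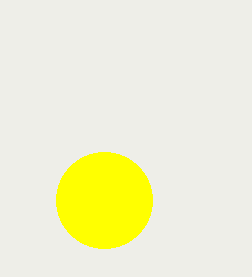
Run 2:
cx = 104
cy = 200
r = 48
fill = 'yellow'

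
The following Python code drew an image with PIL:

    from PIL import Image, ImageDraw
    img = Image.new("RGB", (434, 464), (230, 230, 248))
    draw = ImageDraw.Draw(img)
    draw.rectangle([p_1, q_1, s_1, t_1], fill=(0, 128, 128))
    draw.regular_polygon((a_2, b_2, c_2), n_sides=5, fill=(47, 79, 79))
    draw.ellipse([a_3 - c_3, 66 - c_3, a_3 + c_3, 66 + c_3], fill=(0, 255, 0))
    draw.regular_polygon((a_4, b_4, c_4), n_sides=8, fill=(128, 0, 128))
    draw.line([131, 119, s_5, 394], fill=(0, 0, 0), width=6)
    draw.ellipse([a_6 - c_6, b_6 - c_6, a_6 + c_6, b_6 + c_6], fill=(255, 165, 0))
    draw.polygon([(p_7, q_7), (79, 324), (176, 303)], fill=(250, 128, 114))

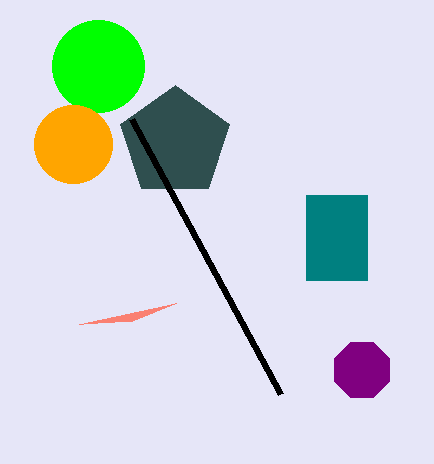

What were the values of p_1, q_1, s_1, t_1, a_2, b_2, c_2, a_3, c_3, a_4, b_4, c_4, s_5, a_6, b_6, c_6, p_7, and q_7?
p_1 = 306
q_1 = 195
s_1 = 367
t_1 = 280
a_2 = 175
b_2 = 142
c_2 = 57
a_3 = 98
c_3 = 46
a_4 = 362
b_4 = 370
c_4 = 30
s_5 = 280
a_6 = 73
b_6 = 144
c_6 = 39
p_7 = 132
q_7 = 321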